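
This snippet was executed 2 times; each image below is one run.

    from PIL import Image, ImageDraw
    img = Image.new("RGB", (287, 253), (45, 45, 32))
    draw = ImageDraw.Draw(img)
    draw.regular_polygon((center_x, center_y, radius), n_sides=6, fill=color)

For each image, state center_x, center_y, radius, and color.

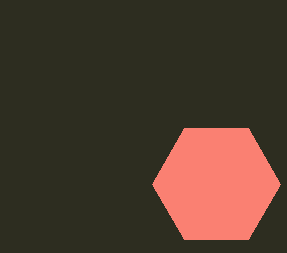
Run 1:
center_x = 216; center_y = 184; radius = 64; color = 'salmon'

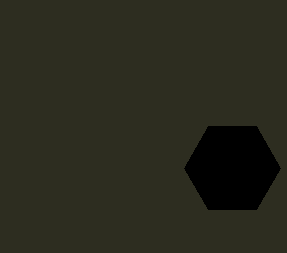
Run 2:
center_x = 232; center_y = 168; radius = 48; color = 'black'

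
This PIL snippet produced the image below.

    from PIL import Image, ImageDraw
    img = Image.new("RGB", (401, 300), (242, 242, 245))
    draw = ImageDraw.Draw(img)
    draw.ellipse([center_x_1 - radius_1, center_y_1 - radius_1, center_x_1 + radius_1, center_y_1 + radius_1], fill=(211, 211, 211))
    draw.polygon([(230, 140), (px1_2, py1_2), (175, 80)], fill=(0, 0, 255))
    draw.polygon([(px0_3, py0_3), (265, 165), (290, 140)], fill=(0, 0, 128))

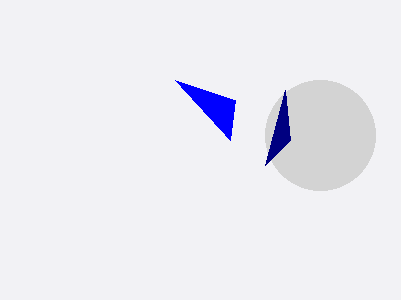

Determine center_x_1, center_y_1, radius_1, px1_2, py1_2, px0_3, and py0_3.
center_x_1 = 320, center_y_1 = 135, radius_1 = 55, px1_2 = 235, py1_2 = 100, px0_3 = 285, py0_3 = 90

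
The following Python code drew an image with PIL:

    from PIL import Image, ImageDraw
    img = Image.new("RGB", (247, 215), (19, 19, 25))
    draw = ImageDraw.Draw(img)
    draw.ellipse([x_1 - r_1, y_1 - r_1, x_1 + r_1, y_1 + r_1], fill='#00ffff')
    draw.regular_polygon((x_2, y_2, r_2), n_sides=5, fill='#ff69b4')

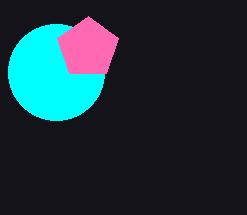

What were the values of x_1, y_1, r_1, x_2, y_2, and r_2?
x_1 = 56; y_1 = 72; r_1 = 48; x_2 = 88; y_2 = 48; r_2 = 32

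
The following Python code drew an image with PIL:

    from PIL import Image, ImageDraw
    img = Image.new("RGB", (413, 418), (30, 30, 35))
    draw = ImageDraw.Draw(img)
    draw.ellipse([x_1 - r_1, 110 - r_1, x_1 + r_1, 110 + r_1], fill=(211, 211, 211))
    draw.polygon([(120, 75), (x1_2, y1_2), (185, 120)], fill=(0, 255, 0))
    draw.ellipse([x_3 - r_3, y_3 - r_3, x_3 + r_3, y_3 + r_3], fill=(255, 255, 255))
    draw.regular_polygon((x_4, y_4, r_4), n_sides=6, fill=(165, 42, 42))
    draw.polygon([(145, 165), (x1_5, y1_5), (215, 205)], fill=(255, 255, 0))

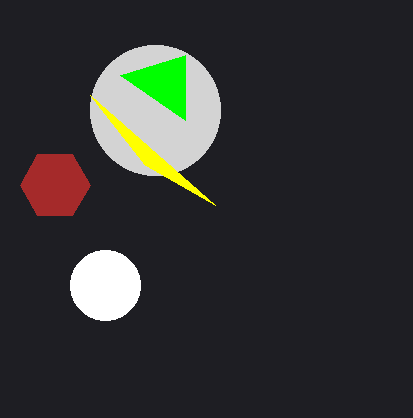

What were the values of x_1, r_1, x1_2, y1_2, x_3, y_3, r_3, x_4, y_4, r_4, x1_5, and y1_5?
x_1 = 155, r_1 = 65, x1_2 = 185, y1_2 = 55, x_3 = 105, y_3 = 285, r_3 = 35, x_4 = 55, y_4 = 185, r_4 = 35, x1_5 = 90, y1_5 = 95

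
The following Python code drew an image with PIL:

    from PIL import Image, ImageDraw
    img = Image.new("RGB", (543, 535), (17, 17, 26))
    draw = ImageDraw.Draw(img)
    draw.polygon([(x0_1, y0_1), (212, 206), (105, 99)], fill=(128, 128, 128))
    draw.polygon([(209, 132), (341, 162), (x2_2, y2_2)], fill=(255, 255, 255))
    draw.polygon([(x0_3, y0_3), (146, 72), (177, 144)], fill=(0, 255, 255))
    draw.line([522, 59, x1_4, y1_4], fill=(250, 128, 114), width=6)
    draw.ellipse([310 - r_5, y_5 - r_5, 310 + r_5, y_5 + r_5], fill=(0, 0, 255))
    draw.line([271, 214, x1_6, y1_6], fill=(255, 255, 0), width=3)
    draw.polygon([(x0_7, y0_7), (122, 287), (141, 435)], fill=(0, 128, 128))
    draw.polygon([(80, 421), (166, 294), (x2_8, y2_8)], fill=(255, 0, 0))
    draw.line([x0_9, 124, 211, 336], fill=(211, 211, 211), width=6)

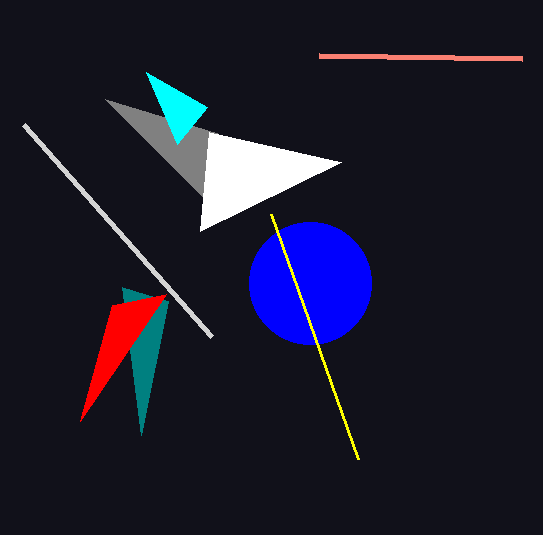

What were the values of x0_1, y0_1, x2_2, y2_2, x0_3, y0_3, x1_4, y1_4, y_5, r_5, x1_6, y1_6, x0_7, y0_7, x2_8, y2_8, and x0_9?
x0_1 = 217; y0_1 = 133; x2_2 = 200; y2_2 = 231; x0_3 = 207; y0_3 = 107; x1_4 = 319; y1_4 = 56; y_5 = 283; r_5 = 61; x1_6 = 358; y1_6 = 459; x0_7 = 168; y0_7 = 301; x2_8 = 112; y2_8 = 305; x0_9 = 23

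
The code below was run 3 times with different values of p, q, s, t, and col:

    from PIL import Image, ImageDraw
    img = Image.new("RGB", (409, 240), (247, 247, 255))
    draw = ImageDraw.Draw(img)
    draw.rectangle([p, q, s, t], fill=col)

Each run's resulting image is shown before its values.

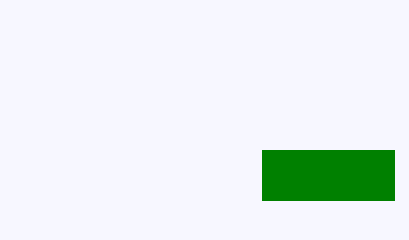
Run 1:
p = 262; q = 150; s = 394; t = 200; col = 'green'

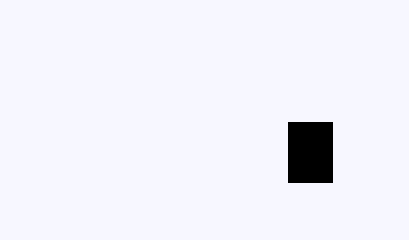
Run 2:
p = 288; q = 122; s = 332; t = 182; col = 'black'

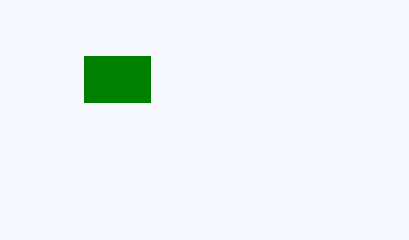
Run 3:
p = 84, q = 56, s = 150, t = 102, col = 'green'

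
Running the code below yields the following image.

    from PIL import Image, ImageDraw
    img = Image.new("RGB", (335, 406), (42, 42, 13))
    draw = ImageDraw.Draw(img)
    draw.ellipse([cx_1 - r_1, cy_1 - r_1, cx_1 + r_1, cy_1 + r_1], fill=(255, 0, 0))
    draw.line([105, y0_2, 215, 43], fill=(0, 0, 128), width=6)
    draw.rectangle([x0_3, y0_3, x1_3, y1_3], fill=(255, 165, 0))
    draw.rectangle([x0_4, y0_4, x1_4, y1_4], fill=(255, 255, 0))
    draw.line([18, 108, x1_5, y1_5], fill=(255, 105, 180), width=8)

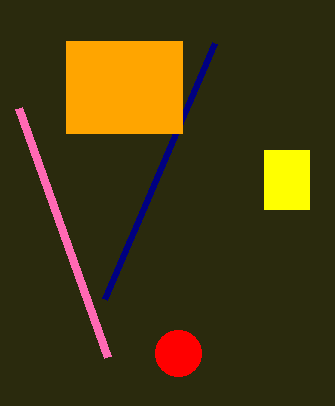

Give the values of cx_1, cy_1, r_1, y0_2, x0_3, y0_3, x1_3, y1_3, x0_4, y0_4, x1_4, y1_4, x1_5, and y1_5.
cx_1 = 178; cy_1 = 353; r_1 = 23; y0_2 = 299; x0_3 = 66; y0_3 = 41; x1_3 = 182; y1_3 = 133; x0_4 = 264; y0_4 = 150; x1_4 = 309; y1_4 = 209; x1_5 = 107; y1_5 = 357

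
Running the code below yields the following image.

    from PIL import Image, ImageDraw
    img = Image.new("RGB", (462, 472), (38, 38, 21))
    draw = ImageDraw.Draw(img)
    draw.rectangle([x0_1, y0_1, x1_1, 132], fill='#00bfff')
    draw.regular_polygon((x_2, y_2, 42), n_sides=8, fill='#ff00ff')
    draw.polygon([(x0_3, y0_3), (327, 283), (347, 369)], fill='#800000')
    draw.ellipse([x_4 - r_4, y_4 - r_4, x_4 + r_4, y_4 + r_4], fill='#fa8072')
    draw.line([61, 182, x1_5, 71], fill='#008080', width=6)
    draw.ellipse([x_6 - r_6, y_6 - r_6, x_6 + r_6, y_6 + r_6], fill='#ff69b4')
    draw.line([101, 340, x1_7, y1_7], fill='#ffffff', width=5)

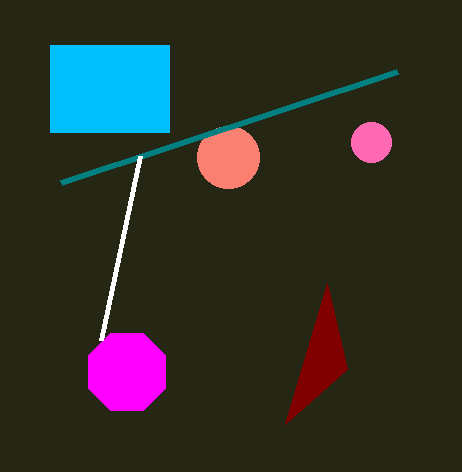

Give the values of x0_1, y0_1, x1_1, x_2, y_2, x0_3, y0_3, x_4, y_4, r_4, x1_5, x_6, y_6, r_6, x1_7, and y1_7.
x0_1 = 50, y0_1 = 45, x1_1 = 169, x_2 = 127, y_2 = 372, x0_3 = 285, y0_3 = 424, x_4 = 228, y_4 = 157, r_4 = 31, x1_5 = 397, x_6 = 371, y_6 = 142, r_6 = 20, x1_7 = 140, y1_7 = 156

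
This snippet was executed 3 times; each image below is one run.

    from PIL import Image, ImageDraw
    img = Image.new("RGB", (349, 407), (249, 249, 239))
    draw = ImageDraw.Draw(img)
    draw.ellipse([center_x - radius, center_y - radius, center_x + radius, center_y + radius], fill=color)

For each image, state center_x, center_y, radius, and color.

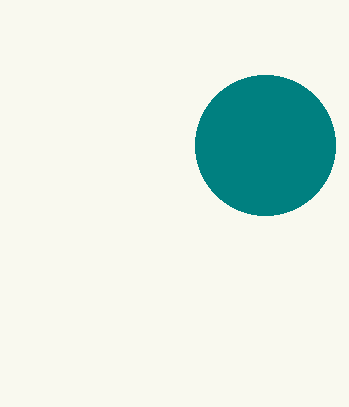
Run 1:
center_x = 265
center_y = 145
radius = 70
color = 'teal'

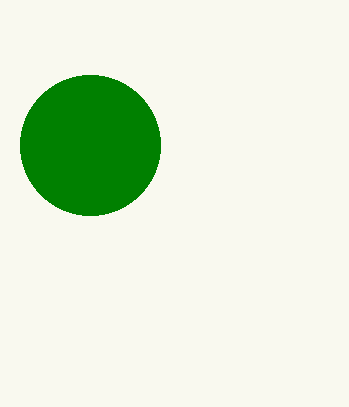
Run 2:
center_x = 90; center_y = 145; radius = 70; color = 'green'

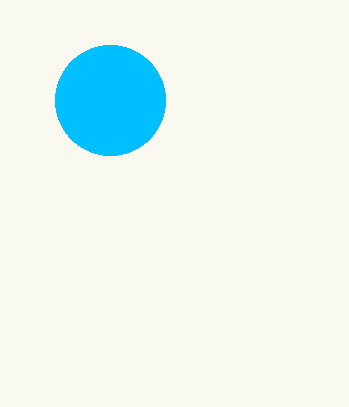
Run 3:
center_x = 110; center_y = 100; radius = 55; color = 'deepskyblue'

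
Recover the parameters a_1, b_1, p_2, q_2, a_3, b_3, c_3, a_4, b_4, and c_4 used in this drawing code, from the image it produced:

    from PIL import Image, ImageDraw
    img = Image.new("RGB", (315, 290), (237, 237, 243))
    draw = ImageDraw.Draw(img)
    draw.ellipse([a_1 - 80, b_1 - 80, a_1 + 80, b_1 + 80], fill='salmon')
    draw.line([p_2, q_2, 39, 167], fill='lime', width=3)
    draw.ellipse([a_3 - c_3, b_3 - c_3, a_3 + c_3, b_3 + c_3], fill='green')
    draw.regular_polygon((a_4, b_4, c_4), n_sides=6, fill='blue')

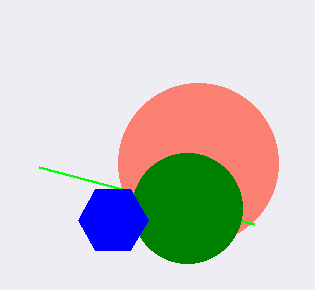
a_1 = 198, b_1 = 163, p_2 = 254, q_2 = 224, a_3 = 187, b_3 = 208, c_3 = 55, a_4 = 113, b_4 = 220, c_4 = 35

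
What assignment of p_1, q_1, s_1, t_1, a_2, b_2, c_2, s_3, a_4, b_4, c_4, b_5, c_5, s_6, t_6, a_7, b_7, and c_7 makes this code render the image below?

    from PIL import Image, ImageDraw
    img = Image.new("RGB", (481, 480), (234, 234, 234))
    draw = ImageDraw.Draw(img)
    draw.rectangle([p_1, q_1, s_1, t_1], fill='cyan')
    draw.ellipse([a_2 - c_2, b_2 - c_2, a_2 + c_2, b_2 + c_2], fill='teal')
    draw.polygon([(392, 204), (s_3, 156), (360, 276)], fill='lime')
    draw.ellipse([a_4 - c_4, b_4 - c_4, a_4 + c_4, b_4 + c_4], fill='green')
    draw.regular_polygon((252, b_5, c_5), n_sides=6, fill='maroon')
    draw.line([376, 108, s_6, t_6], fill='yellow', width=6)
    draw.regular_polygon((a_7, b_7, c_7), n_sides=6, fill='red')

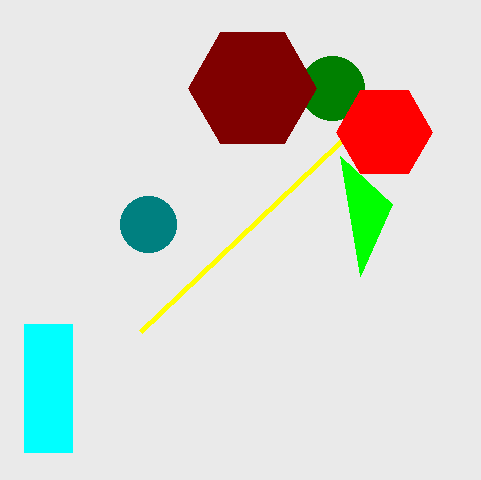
p_1 = 24
q_1 = 324
s_1 = 72
t_1 = 452
a_2 = 148
b_2 = 224
c_2 = 28
s_3 = 340
a_4 = 332
b_4 = 88
c_4 = 32
b_5 = 88
c_5 = 64
s_6 = 140
t_6 = 332
a_7 = 384
b_7 = 132
c_7 = 48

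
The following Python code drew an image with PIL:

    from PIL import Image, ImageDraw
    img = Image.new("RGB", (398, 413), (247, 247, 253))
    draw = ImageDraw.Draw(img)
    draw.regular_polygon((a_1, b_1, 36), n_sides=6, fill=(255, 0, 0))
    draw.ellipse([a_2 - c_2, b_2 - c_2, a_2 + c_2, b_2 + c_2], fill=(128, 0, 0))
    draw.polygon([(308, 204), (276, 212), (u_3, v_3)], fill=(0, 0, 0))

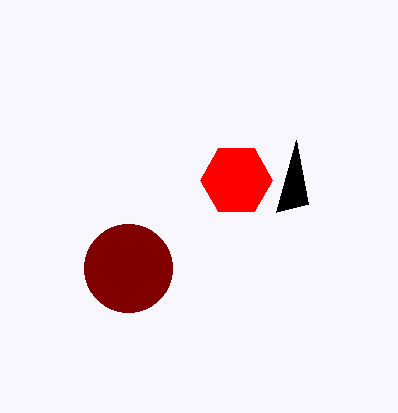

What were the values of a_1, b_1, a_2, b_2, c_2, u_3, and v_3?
a_1 = 236
b_1 = 180
a_2 = 128
b_2 = 268
c_2 = 44
u_3 = 296
v_3 = 140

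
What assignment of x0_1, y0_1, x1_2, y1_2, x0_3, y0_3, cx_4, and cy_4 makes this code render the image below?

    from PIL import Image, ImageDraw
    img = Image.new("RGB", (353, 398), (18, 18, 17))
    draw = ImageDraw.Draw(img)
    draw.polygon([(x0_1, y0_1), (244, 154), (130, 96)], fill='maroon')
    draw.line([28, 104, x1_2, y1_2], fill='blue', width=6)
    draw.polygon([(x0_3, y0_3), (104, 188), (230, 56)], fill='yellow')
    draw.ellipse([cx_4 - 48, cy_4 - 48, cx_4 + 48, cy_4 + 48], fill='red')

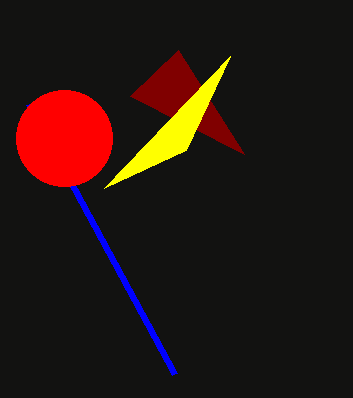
x0_1 = 178
y0_1 = 50
x1_2 = 174
y1_2 = 374
x0_3 = 186
y0_3 = 150
cx_4 = 64
cy_4 = 138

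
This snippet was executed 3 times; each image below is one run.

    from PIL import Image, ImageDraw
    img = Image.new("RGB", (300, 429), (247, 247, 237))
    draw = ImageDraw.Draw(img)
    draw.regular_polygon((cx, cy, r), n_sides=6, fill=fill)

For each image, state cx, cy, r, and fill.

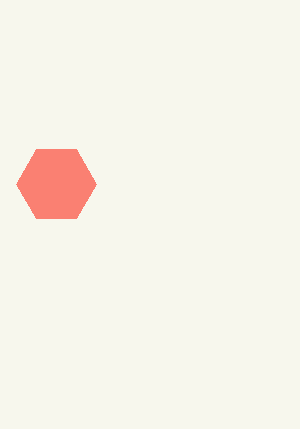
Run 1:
cx = 56
cy = 184
r = 40
fill = 'salmon'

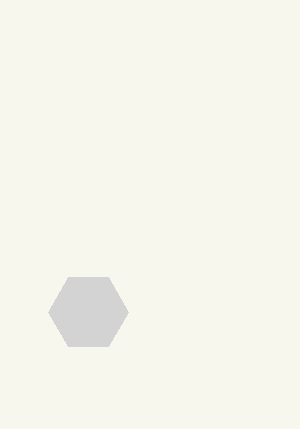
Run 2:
cx = 88; cy = 312; r = 40; fill = 'lightgray'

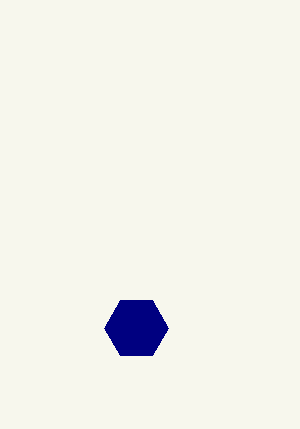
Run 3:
cx = 136, cy = 328, r = 32, fill = 'navy'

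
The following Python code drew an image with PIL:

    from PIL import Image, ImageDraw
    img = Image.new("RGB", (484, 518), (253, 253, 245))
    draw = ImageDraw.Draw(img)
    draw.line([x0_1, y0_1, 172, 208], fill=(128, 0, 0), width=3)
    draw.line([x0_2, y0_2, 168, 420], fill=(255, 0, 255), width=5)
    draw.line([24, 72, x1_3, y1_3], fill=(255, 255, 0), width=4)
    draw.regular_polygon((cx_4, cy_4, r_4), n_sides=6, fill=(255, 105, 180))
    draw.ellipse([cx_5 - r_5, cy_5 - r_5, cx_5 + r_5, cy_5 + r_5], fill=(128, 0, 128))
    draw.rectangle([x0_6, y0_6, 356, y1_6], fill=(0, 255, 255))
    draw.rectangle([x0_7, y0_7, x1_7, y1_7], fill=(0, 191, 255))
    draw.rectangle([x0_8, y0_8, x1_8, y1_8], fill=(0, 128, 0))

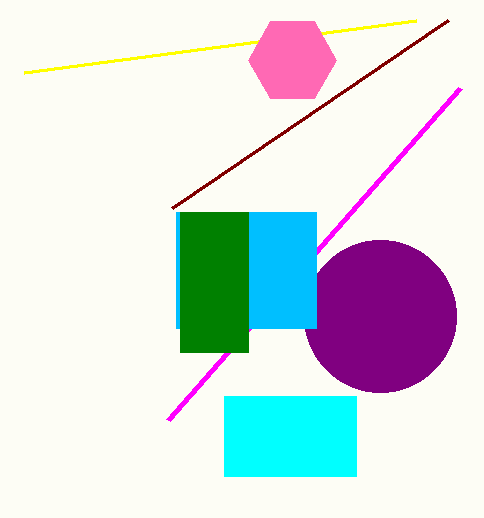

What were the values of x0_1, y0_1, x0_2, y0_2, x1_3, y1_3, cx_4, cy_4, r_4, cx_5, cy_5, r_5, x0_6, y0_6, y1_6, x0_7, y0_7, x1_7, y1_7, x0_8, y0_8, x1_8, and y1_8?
x0_1 = 448; y0_1 = 20; x0_2 = 460; y0_2 = 88; x1_3 = 416; y1_3 = 20; cx_4 = 292; cy_4 = 60; r_4 = 44; cx_5 = 380; cy_5 = 316; r_5 = 76; x0_6 = 224; y0_6 = 396; y1_6 = 476; x0_7 = 176; y0_7 = 212; x1_7 = 316; y1_7 = 328; x0_8 = 180; y0_8 = 212; x1_8 = 248; y1_8 = 352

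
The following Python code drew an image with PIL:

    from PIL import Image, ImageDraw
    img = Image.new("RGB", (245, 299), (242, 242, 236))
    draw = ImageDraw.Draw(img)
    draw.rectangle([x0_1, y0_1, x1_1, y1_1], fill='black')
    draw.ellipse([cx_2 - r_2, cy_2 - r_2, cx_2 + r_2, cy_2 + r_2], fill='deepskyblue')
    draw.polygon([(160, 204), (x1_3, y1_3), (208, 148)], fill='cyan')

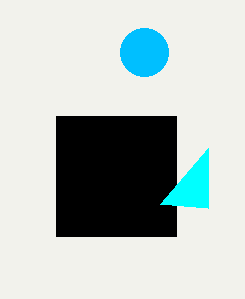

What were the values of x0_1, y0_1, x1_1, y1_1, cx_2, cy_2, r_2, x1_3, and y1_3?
x0_1 = 56, y0_1 = 116, x1_1 = 176, y1_1 = 236, cx_2 = 144, cy_2 = 52, r_2 = 24, x1_3 = 208, y1_3 = 208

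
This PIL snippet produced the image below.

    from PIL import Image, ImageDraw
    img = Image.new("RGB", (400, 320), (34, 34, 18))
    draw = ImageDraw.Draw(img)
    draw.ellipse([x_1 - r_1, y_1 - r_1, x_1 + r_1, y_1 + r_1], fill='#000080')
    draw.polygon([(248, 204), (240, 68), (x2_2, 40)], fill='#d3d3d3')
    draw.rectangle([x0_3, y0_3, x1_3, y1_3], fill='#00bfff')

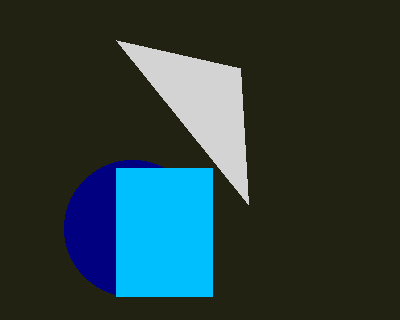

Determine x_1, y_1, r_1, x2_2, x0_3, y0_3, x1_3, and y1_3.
x_1 = 132, y_1 = 228, r_1 = 68, x2_2 = 116, x0_3 = 116, y0_3 = 168, x1_3 = 212, y1_3 = 296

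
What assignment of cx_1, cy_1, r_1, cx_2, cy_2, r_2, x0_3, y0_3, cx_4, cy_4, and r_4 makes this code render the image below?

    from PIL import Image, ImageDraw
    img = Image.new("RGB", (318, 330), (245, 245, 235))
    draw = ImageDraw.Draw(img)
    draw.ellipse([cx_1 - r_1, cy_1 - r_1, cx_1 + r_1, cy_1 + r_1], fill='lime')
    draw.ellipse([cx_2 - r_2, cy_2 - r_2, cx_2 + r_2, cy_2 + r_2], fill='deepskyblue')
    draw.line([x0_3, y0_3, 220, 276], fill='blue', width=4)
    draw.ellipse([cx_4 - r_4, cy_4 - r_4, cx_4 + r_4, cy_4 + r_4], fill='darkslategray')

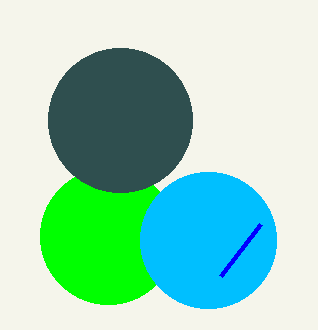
cx_1 = 108, cy_1 = 236, r_1 = 68, cx_2 = 208, cy_2 = 240, r_2 = 68, x0_3 = 260, y0_3 = 224, cx_4 = 120, cy_4 = 120, r_4 = 72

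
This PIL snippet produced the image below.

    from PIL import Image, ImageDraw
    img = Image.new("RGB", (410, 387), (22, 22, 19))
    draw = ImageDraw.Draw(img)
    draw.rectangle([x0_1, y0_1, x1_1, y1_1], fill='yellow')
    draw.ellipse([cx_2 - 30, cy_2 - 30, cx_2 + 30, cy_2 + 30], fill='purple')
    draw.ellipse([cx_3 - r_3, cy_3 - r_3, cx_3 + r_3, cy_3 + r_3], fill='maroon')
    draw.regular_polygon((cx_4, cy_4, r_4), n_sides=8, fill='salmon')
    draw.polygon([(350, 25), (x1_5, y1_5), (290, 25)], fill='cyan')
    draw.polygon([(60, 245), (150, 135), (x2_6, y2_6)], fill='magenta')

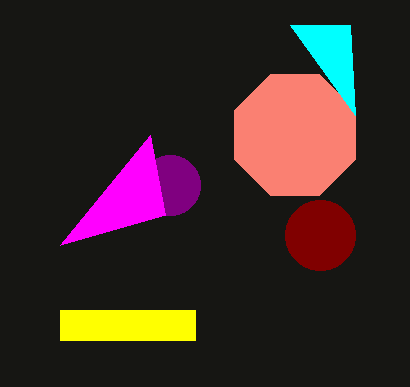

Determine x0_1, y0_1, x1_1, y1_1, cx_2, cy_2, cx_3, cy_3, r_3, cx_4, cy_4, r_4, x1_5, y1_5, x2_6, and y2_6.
x0_1 = 60; y0_1 = 310; x1_1 = 195; y1_1 = 340; cx_2 = 170; cy_2 = 185; cx_3 = 320; cy_3 = 235; r_3 = 35; cx_4 = 295; cy_4 = 135; r_4 = 65; x1_5 = 355; y1_5 = 115; x2_6 = 165; y2_6 = 215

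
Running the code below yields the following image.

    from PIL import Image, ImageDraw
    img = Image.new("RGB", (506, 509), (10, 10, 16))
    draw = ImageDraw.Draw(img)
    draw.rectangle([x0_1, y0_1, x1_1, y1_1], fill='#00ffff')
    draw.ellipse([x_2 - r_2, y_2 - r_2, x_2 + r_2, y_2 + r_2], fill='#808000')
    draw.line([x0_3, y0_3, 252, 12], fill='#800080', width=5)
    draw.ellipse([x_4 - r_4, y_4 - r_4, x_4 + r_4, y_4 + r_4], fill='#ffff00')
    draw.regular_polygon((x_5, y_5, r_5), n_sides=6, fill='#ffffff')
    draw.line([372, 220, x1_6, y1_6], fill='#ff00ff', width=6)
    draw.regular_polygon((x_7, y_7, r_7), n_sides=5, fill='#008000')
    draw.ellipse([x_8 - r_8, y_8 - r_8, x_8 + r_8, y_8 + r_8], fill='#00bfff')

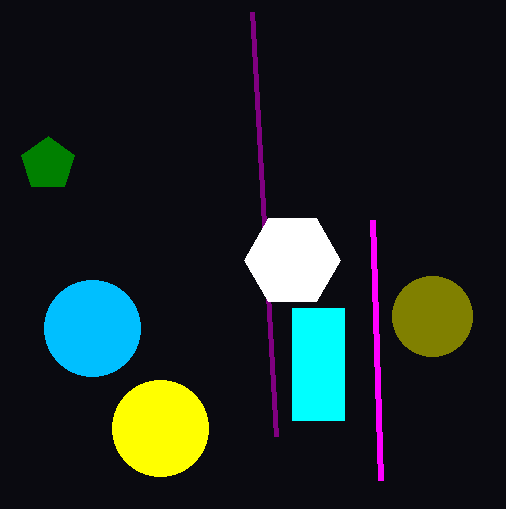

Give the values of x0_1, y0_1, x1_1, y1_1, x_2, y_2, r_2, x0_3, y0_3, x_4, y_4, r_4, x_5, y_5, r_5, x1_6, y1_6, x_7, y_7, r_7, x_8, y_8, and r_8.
x0_1 = 292, y0_1 = 308, x1_1 = 344, y1_1 = 420, x_2 = 432, y_2 = 316, r_2 = 40, x0_3 = 276, y0_3 = 436, x_4 = 160, y_4 = 428, r_4 = 48, x_5 = 292, y_5 = 260, r_5 = 48, x1_6 = 380, y1_6 = 480, x_7 = 48, y_7 = 164, r_7 = 28, x_8 = 92, y_8 = 328, r_8 = 48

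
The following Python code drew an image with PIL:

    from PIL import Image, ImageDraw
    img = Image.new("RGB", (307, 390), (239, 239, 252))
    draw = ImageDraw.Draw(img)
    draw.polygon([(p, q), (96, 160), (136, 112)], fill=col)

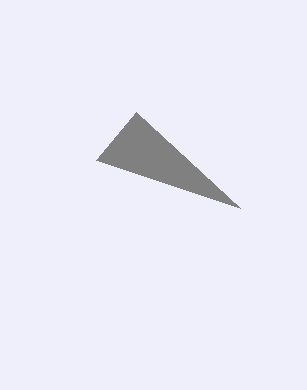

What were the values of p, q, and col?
p = 240; q = 208; col = 'gray'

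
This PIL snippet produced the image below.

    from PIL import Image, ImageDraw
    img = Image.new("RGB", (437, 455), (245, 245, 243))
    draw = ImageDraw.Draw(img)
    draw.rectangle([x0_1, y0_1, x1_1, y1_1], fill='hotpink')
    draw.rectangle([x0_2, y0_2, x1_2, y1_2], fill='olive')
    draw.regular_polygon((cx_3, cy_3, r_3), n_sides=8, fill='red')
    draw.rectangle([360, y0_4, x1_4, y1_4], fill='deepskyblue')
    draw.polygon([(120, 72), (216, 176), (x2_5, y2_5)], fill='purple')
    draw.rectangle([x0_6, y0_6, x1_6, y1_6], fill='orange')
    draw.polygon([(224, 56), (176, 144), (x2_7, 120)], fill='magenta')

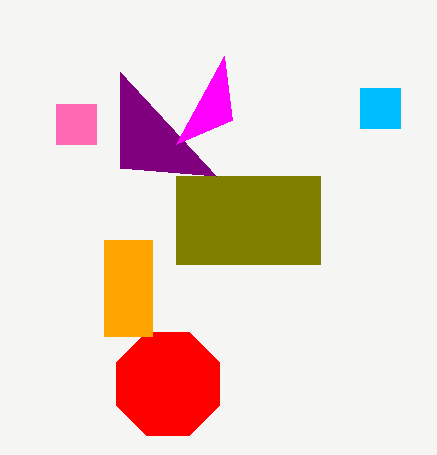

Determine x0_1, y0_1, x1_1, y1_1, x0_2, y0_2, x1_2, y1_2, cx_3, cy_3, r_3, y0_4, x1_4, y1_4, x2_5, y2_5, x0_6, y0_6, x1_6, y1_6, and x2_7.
x0_1 = 56, y0_1 = 104, x1_1 = 96, y1_1 = 144, x0_2 = 176, y0_2 = 176, x1_2 = 320, y1_2 = 264, cx_3 = 168, cy_3 = 384, r_3 = 56, y0_4 = 88, x1_4 = 400, y1_4 = 128, x2_5 = 120, y2_5 = 168, x0_6 = 104, y0_6 = 240, x1_6 = 152, y1_6 = 336, x2_7 = 232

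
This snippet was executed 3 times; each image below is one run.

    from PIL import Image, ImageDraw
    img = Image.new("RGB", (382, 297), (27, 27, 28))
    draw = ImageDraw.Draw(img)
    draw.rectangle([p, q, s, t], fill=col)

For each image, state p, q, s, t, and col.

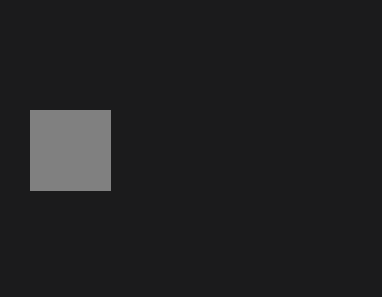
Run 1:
p = 30, q = 110, s = 110, t = 190, col = 'gray'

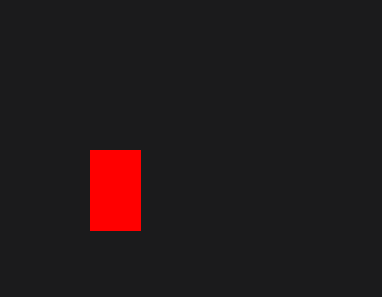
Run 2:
p = 90
q = 150
s = 140
t = 230
col = 'red'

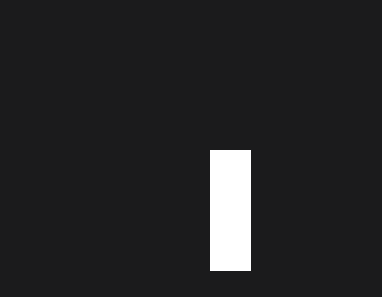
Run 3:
p = 210, q = 150, s = 250, t = 270, col = 'white'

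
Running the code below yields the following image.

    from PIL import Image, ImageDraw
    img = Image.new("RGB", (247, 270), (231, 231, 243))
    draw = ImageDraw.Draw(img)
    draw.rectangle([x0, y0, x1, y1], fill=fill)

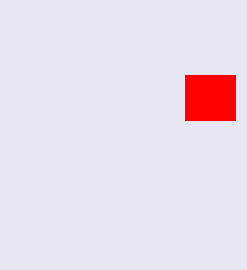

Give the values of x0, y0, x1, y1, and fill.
x0 = 185
y0 = 75
x1 = 235
y1 = 120
fill = 'red'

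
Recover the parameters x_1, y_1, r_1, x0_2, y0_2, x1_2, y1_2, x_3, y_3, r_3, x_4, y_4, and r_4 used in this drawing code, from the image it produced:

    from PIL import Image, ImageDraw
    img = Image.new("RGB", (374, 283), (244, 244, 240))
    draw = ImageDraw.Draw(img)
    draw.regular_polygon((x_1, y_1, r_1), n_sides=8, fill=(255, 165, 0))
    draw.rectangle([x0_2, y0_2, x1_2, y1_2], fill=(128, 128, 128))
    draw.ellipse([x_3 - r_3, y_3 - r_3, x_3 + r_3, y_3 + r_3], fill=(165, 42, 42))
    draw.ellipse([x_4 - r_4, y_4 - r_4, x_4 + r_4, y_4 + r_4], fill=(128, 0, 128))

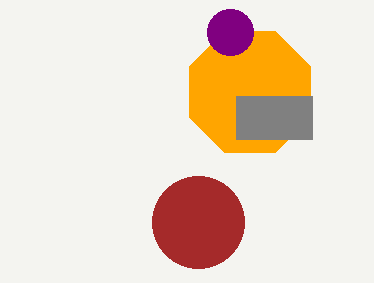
x_1 = 250
y_1 = 92
r_1 = 66
x0_2 = 236
y0_2 = 96
x1_2 = 312
y1_2 = 139
x_3 = 198
y_3 = 222
r_3 = 46
x_4 = 230
y_4 = 32
r_4 = 23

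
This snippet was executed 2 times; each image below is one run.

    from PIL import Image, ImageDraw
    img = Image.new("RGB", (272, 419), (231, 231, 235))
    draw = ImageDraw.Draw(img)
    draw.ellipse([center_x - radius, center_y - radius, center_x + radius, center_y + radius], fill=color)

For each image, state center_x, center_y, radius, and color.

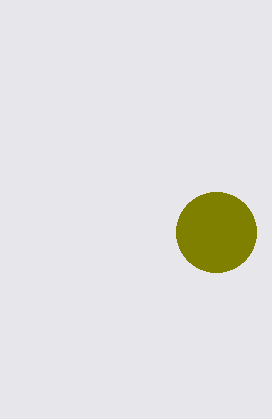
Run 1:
center_x = 216
center_y = 232
radius = 40
color = 'olive'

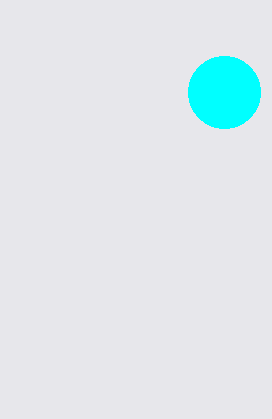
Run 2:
center_x = 224
center_y = 92
radius = 36
color = 'cyan'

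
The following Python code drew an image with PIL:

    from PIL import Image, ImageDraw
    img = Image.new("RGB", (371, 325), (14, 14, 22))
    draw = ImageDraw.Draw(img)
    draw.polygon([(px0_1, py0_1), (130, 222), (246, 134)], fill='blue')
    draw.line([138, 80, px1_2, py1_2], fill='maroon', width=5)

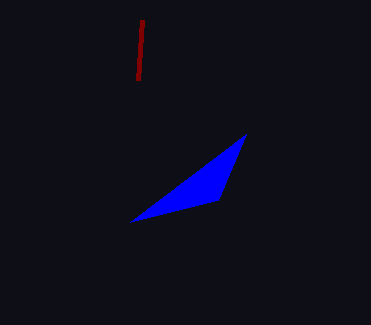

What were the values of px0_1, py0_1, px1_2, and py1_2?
px0_1 = 218; py0_1 = 200; px1_2 = 142; py1_2 = 20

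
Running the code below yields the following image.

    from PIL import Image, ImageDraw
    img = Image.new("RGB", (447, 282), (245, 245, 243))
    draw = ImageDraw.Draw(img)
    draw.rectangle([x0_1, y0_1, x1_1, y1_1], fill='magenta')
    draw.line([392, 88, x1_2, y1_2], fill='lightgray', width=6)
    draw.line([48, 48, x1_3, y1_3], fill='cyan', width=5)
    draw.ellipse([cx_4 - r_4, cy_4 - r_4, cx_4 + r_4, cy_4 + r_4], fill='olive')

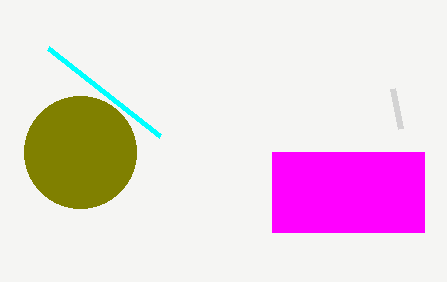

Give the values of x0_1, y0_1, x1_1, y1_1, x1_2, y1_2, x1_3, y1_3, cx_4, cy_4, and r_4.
x0_1 = 272
y0_1 = 152
x1_1 = 424
y1_1 = 232
x1_2 = 400
y1_2 = 128
x1_3 = 160
y1_3 = 136
cx_4 = 80
cy_4 = 152
r_4 = 56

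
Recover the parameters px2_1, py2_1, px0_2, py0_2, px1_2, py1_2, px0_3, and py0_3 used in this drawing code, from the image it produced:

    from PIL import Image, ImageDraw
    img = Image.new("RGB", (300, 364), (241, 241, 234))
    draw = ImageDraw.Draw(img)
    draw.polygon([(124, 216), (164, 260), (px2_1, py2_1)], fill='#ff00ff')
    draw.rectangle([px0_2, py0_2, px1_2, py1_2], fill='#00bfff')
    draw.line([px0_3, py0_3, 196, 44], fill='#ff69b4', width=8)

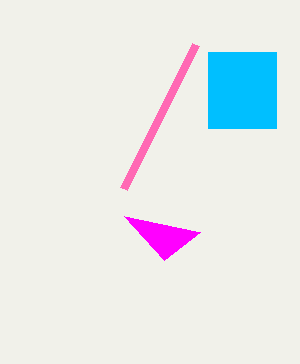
px2_1 = 200; py2_1 = 232; px0_2 = 208; py0_2 = 52; px1_2 = 276; py1_2 = 128; px0_3 = 124; py0_3 = 188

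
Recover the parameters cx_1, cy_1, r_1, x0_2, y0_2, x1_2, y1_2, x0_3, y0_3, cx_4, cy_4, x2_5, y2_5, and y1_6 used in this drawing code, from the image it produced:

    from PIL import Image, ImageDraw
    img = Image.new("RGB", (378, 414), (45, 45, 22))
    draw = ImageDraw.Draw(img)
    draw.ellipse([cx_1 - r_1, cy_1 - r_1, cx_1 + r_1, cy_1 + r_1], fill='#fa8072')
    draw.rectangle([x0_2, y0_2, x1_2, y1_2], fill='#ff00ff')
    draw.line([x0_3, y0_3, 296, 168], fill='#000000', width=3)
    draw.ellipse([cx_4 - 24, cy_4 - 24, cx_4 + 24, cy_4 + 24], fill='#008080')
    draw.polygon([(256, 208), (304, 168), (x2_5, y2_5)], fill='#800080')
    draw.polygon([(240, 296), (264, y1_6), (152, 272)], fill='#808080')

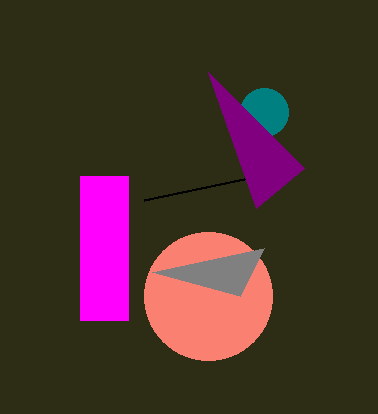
cx_1 = 208, cy_1 = 296, r_1 = 64, x0_2 = 80, y0_2 = 176, x1_2 = 128, y1_2 = 320, x0_3 = 144, y0_3 = 200, cx_4 = 264, cy_4 = 112, x2_5 = 208, y2_5 = 72, y1_6 = 248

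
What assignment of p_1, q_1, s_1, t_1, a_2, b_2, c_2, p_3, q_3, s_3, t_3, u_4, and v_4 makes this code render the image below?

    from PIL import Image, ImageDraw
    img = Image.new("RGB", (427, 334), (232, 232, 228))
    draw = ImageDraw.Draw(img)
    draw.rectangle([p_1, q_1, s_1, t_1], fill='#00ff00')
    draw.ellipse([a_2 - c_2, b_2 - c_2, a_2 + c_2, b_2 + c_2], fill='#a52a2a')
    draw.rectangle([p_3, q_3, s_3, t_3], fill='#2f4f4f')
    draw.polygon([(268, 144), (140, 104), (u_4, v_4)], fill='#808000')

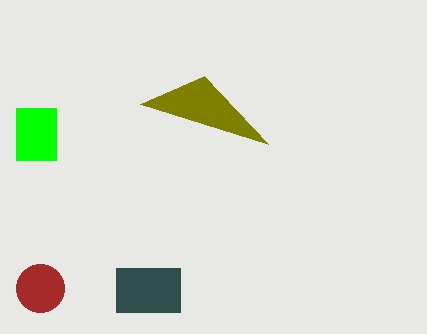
p_1 = 16; q_1 = 108; s_1 = 56; t_1 = 160; a_2 = 40; b_2 = 288; c_2 = 24; p_3 = 116; q_3 = 268; s_3 = 180; t_3 = 312; u_4 = 204; v_4 = 76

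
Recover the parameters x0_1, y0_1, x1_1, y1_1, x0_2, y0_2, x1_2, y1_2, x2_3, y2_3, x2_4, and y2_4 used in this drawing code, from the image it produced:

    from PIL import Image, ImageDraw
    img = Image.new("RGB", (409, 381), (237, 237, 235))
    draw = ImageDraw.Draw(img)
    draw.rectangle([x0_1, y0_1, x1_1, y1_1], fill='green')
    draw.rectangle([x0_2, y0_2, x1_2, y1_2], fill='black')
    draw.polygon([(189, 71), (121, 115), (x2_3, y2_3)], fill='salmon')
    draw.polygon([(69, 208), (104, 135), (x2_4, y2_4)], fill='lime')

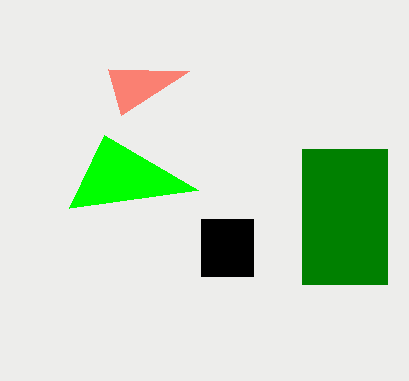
x0_1 = 302, y0_1 = 149, x1_1 = 387, y1_1 = 284, x0_2 = 201, y0_2 = 219, x1_2 = 253, y1_2 = 276, x2_3 = 108, y2_3 = 69, x2_4 = 198, y2_4 = 190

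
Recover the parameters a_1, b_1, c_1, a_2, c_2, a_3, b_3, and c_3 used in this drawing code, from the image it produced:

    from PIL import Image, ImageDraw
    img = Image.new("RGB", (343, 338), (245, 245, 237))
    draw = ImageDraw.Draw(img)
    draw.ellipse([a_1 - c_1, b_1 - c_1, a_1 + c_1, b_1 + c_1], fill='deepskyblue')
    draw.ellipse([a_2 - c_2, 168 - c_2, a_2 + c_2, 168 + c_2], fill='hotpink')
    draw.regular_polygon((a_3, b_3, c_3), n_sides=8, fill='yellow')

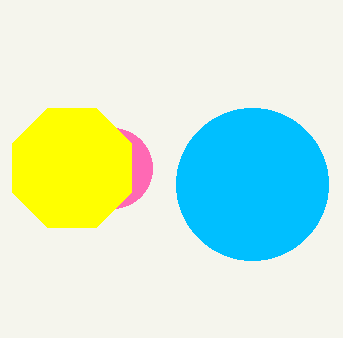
a_1 = 252, b_1 = 184, c_1 = 76, a_2 = 112, c_2 = 40, a_3 = 72, b_3 = 168, c_3 = 64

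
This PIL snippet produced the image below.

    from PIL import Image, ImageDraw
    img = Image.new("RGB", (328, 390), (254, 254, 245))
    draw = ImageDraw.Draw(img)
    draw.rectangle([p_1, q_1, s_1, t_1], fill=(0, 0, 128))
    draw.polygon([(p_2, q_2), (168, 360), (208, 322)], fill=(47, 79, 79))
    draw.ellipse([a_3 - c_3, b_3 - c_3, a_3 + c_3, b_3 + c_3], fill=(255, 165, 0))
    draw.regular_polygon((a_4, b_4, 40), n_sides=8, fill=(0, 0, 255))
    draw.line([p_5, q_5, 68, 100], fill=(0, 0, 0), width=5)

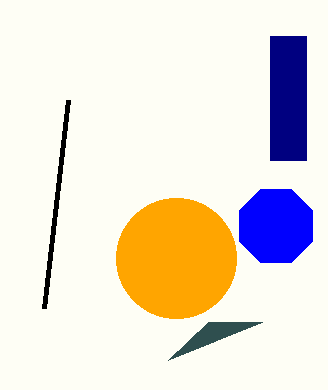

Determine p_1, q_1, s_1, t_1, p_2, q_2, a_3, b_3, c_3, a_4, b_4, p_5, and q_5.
p_1 = 270; q_1 = 36; s_1 = 306; t_1 = 160; p_2 = 262; q_2 = 322; a_3 = 176; b_3 = 258; c_3 = 60; a_4 = 276; b_4 = 226; p_5 = 44; q_5 = 308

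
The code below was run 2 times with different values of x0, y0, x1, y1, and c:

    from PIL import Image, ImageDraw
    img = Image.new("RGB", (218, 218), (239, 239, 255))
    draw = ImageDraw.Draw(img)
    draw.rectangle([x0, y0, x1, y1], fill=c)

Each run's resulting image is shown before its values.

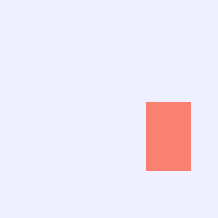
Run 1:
x0 = 146
y0 = 102
x1 = 190
y1 = 170
c = 'salmon'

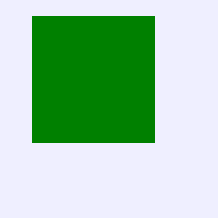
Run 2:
x0 = 32
y0 = 16
x1 = 154
y1 = 142
c = 'green'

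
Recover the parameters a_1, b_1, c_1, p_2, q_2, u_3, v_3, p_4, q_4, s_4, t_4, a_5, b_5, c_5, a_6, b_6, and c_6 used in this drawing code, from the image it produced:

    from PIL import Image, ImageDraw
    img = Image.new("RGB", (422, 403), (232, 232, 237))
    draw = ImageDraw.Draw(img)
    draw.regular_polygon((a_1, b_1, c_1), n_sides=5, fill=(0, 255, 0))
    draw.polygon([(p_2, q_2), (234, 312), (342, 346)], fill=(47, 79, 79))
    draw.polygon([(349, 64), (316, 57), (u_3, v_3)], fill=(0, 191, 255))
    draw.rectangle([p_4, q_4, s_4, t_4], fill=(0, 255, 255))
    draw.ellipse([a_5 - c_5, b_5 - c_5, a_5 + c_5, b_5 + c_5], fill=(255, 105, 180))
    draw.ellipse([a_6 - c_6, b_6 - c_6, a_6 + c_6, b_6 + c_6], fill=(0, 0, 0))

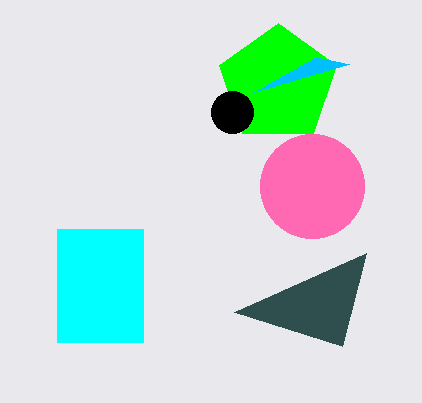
a_1 = 278; b_1 = 84; c_1 = 61; p_2 = 366; q_2 = 253; u_3 = 254; v_3 = 92; p_4 = 57; q_4 = 229; s_4 = 143; t_4 = 342; a_5 = 312; b_5 = 186; c_5 = 52; a_6 = 232; b_6 = 112; c_6 = 21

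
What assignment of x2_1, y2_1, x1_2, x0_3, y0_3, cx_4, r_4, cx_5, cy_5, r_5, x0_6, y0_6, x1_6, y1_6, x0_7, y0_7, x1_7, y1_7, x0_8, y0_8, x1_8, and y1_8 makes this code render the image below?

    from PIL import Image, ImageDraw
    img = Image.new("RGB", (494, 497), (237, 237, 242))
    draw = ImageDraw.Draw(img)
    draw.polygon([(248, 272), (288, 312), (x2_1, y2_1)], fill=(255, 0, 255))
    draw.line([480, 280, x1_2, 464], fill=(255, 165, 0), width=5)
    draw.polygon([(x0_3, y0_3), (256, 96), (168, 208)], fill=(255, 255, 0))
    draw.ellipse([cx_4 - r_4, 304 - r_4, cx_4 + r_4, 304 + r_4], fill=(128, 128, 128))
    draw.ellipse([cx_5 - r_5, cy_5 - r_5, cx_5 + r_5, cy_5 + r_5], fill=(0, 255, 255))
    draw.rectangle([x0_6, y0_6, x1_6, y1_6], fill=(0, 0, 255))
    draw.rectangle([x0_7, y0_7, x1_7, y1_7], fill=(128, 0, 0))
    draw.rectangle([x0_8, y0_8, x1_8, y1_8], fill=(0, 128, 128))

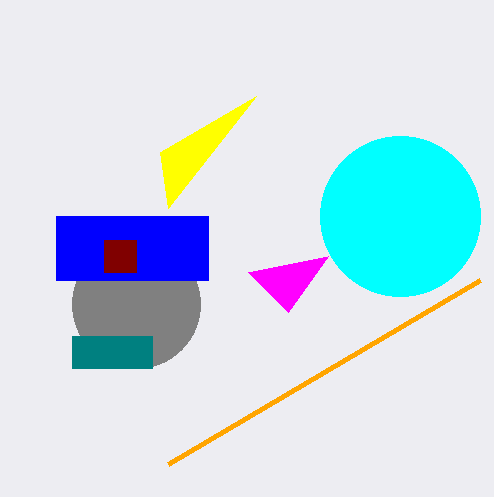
x2_1 = 328, y2_1 = 256, x1_2 = 168, x0_3 = 160, y0_3 = 152, cx_4 = 136, r_4 = 64, cx_5 = 400, cy_5 = 216, r_5 = 80, x0_6 = 56, y0_6 = 216, x1_6 = 208, y1_6 = 280, x0_7 = 104, y0_7 = 240, x1_7 = 136, y1_7 = 272, x0_8 = 72, y0_8 = 336, x1_8 = 152, y1_8 = 368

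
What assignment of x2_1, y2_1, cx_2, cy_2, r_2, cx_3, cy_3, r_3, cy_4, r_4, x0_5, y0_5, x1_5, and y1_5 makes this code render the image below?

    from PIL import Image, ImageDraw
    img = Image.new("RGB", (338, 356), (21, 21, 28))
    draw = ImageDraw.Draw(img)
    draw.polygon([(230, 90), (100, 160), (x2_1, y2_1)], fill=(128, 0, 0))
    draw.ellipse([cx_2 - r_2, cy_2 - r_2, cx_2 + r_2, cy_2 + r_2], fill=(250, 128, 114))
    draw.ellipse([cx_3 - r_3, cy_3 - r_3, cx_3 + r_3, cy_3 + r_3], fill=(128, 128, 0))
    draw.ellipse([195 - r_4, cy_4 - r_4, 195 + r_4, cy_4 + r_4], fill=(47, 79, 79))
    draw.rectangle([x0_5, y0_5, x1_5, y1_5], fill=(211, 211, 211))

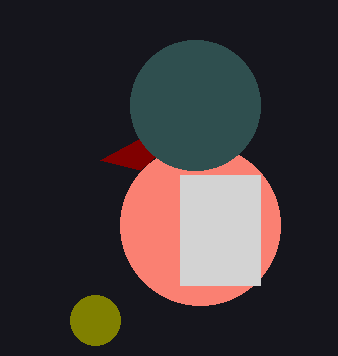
x2_1 = 140; y2_1 = 170; cx_2 = 200; cy_2 = 225; r_2 = 80; cx_3 = 95; cy_3 = 320; r_3 = 25; cy_4 = 105; r_4 = 65; x0_5 = 180; y0_5 = 175; x1_5 = 260; y1_5 = 285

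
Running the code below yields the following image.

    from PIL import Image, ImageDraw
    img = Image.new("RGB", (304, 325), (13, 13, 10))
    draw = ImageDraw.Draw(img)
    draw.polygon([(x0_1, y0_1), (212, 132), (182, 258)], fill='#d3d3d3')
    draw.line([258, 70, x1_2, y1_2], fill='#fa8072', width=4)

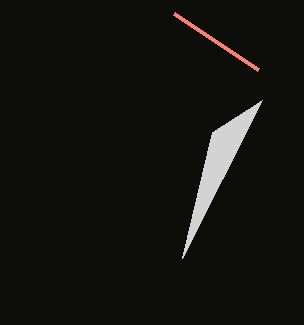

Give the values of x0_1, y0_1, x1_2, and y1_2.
x0_1 = 262
y0_1 = 100
x1_2 = 174
y1_2 = 14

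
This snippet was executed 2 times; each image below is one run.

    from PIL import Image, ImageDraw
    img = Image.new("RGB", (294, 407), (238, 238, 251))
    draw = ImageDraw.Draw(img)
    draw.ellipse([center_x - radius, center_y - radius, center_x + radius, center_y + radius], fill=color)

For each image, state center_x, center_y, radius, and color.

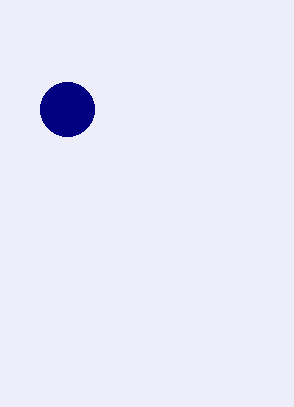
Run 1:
center_x = 67, center_y = 109, radius = 27, color = 'navy'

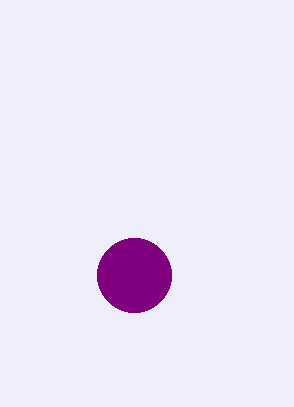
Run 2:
center_x = 134
center_y = 275
radius = 37
color = 'purple'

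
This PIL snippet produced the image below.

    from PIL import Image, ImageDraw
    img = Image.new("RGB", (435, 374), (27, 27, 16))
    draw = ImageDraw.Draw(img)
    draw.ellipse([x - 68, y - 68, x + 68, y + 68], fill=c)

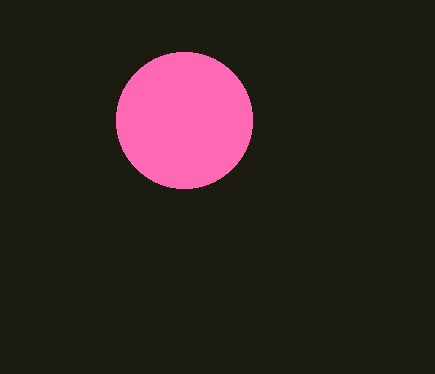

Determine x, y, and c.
x = 184; y = 120; c = 'hotpink'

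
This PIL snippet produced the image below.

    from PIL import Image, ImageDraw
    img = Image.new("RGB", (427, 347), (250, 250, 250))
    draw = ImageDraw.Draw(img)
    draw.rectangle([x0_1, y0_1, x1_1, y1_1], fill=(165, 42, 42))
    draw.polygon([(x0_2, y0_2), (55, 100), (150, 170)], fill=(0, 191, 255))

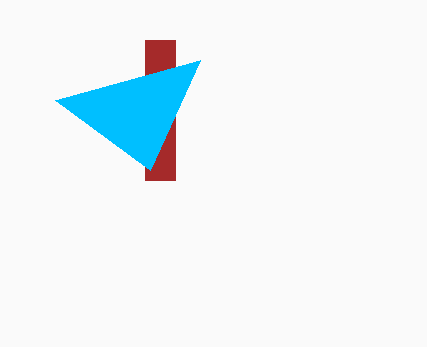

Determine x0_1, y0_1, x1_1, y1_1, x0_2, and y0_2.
x0_1 = 145
y0_1 = 40
x1_1 = 175
y1_1 = 180
x0_2 = 200
y0_2 = 60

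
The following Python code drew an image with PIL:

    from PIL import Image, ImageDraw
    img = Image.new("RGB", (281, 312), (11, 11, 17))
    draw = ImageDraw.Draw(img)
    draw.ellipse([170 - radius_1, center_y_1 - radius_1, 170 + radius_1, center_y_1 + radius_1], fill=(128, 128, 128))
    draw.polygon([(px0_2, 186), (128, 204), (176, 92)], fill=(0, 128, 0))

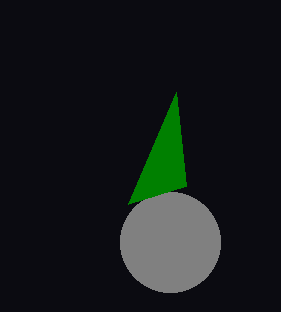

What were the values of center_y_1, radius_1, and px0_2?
center_y_1 = 242; radius_1 = 50; px0_2 = 186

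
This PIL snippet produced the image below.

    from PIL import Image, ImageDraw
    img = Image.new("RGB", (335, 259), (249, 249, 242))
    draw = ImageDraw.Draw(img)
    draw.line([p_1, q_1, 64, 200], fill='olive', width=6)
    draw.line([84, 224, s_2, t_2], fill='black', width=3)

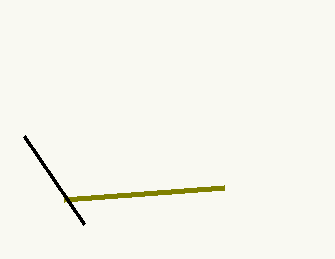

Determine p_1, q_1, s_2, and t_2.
p_1 = 224, q_1 = 188, s_2 = 24, t_2 = 136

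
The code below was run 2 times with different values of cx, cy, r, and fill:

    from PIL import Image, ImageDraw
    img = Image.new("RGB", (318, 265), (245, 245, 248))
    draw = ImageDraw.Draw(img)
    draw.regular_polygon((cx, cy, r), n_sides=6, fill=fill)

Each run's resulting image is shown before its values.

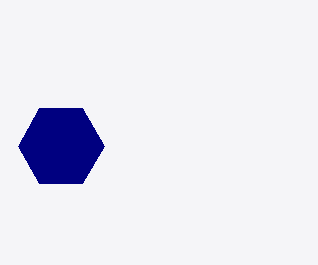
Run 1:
cx = 61; cy = 146; r = 43; fill = 'navy'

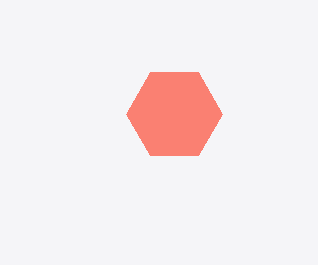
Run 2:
cx = 174; cy = 114; r = 48; fill = 'salmon'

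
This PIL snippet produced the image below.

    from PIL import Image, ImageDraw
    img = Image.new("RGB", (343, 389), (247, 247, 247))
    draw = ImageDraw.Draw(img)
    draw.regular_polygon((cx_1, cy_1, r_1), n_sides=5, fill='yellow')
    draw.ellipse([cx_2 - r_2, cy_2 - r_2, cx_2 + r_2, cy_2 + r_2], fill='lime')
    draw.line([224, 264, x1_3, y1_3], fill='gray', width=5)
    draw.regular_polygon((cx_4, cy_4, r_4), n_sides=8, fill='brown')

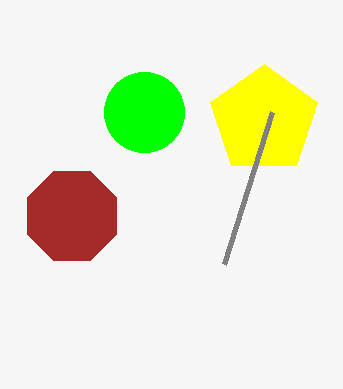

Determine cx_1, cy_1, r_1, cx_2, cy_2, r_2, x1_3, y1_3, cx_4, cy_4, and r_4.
cx_1 = 264; cy_1 = 120; r_1 = 56; cx_2 = 144; cy_2 = 112; r_2 = 40; x1_3 = 272; y1_3 = 112; cx_4 = 72; cy_4 = 216; r_4 = 48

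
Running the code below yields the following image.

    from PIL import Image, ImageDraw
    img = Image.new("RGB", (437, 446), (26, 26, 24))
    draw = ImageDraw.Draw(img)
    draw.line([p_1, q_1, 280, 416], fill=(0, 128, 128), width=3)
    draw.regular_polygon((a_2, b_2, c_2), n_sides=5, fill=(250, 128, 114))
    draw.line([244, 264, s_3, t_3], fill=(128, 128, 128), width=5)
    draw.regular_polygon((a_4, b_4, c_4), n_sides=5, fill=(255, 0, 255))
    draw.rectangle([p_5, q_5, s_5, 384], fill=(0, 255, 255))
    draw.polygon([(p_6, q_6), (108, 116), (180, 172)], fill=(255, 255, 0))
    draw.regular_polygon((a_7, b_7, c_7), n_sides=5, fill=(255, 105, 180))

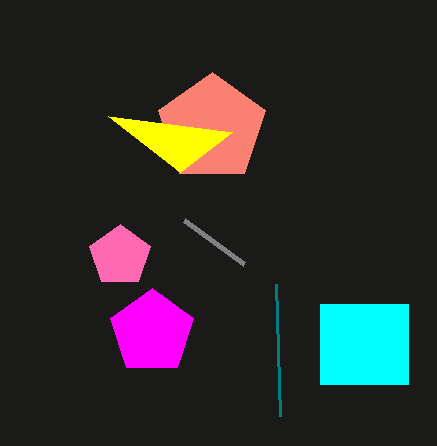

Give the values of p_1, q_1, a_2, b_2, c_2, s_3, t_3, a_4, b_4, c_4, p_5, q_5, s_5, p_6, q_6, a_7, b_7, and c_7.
p_1 = 276, q_1 = 284, a_2 = 212, b_2 = 128, c_2 = 56, s_3 = 184, t_3 = 220, a_4 = 152, b_4 = 332, c_4 = 44, p_5 = 320, q_5 = 304, s_5 = 408, p_6 = 232, q_6 = 132, a_7 = 120, b_7 = 256, c_7 = 32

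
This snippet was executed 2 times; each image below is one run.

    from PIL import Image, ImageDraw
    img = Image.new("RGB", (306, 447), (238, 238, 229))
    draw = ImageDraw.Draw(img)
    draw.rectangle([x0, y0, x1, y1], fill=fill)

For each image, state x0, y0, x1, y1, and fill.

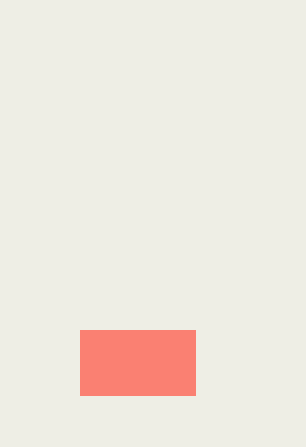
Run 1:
x0 = 80, y0 = 330, x1 = 195, y1 = 395, fill = 'salmon'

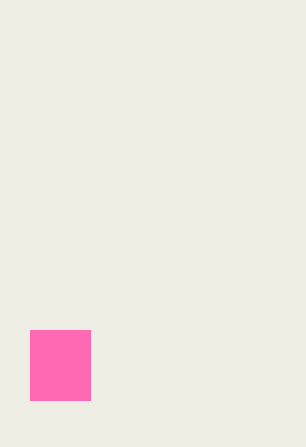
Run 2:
x0 = 30; y0 = 330; x1 = 90; y1 = 400; fill = 'hotpink'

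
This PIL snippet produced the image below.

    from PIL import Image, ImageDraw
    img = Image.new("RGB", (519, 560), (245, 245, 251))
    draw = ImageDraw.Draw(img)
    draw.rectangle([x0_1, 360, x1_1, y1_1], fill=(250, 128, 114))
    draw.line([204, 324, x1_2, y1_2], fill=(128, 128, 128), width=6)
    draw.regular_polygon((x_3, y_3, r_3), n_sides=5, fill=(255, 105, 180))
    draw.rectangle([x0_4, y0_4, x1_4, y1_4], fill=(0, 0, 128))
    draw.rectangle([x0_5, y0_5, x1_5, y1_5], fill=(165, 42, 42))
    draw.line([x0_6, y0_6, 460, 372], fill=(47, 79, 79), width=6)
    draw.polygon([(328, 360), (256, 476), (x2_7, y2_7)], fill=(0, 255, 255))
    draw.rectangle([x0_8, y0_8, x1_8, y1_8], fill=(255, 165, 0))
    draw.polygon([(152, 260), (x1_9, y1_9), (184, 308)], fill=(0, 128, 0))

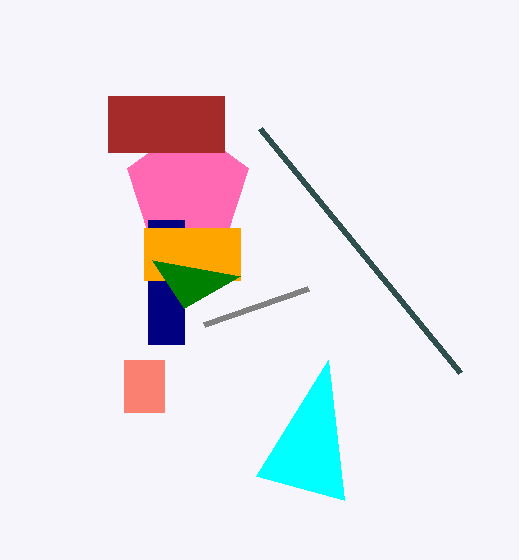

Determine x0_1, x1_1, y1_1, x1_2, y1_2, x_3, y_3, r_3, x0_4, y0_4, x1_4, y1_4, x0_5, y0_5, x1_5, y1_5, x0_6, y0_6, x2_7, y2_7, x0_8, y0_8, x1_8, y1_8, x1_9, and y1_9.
x0_1 = 124, x1_1 = 164, y1_1 = 412, x1_2 = 308, y1_2 = 288, x_3 = 188, y_3 = 188, r_3 = 64, x0_4 = 148, y0_4 = 220, x1_4 = 184, y1_4 = 344, x0_5 = 108, y0_5 = 96, x1_5 = 224, y1_5 = 152, x0_6 = 260, y0_6 = 128, x2_7 = 344, y2_7 = 500, x0_8 = 144, y0_8 = 228, x1_8 = 240, y1_8 = 280, x1_9 = 240, y1_9 = 276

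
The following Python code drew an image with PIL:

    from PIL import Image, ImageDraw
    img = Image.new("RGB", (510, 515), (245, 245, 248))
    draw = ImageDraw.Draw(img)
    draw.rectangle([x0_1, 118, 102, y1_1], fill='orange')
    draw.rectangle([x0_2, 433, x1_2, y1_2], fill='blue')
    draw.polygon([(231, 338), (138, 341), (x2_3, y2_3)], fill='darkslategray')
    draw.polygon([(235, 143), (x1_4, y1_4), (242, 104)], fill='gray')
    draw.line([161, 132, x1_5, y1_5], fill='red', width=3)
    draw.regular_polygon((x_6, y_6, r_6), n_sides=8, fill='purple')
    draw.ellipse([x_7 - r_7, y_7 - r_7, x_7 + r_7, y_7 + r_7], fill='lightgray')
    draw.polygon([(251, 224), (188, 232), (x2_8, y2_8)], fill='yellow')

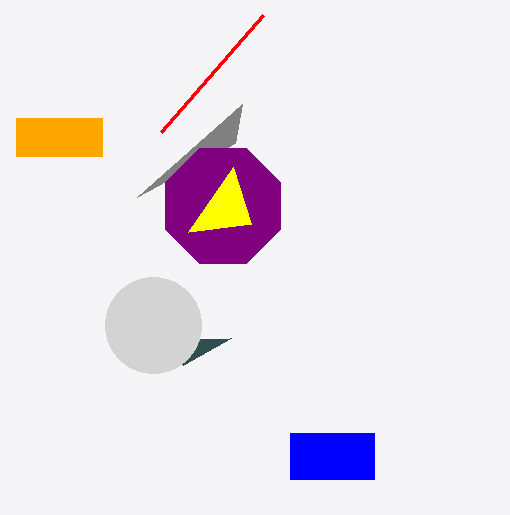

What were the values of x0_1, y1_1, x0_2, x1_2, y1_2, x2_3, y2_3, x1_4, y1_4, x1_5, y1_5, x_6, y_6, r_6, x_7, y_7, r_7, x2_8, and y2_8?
x0_1 = 16
y1_1 = 156
x0_2 = 290
x1_2 = 374
y1_2 = 479
x2_3 = 183
y2_3 = 365
x1_4 = 137
y1_4 = 197
x1_5 = 263
y1_5 = 15
x_6 = 223
y_6 = 206
r_6 = 62
x_7 = 153
y_7 = 325
r_7 = 48
x2_8 = 233
y2_8 = 167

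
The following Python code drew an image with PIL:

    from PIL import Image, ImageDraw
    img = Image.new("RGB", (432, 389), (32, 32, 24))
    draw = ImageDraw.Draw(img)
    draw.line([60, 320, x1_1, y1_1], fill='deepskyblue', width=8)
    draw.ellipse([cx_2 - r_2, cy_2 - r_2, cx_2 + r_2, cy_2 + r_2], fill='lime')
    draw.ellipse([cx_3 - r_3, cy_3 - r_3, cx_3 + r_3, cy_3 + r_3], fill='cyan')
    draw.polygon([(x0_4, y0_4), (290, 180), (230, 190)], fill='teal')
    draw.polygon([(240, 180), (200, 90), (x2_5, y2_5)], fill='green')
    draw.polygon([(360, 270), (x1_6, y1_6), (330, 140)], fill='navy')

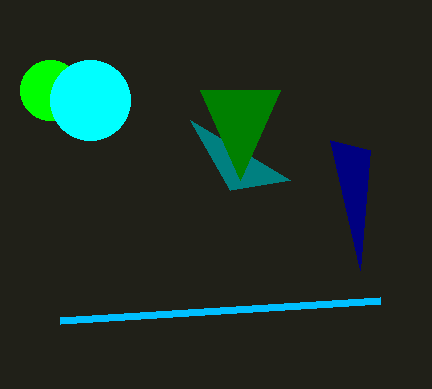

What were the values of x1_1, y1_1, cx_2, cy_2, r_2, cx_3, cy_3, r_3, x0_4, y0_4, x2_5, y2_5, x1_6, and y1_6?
x1_1 = 380
y1_1 = 300
cx_2 = 50
cy_2 = 90
r_2 = 30
cx_3 = 90
cy_3 = 100
r_3 = 40
x0_4 = 190
y0_4 = 120
x2_5 = 280
y2_5 = 90
x1_6 = 370
y1_6 = 150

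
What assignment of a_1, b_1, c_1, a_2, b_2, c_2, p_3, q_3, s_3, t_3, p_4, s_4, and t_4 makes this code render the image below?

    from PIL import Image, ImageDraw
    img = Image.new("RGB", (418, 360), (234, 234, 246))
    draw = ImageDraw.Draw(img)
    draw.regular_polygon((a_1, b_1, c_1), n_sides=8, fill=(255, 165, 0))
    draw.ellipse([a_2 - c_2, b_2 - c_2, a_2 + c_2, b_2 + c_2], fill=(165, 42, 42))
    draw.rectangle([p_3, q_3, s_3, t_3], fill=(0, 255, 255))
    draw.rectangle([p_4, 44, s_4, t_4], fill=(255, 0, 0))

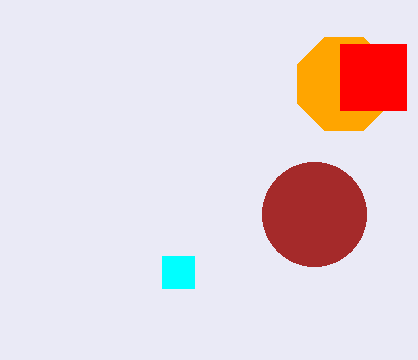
a_1 = 344
b_1 = 84
c_1 = 50
a_2 = 314
b_2 = 214
c_2 = 52
p_3 = 162
q_3 = 256
s_3 = 194
t_3 = 288
p_4 = 340
s_4 = 406
t_4 = 110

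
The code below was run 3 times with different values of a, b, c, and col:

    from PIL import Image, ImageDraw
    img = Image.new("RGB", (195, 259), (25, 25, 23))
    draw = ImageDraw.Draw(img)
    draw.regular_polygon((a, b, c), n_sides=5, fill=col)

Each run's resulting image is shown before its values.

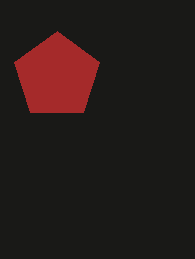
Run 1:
a = 57; b = 76; c = 45; col = 'brown'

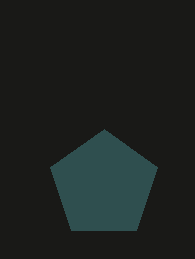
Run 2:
a = 104, b = 185, c = 56, col = 'darkslategray'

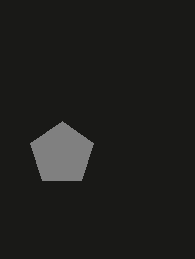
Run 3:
a = 62, b = 154, c = 33, col = 'gray'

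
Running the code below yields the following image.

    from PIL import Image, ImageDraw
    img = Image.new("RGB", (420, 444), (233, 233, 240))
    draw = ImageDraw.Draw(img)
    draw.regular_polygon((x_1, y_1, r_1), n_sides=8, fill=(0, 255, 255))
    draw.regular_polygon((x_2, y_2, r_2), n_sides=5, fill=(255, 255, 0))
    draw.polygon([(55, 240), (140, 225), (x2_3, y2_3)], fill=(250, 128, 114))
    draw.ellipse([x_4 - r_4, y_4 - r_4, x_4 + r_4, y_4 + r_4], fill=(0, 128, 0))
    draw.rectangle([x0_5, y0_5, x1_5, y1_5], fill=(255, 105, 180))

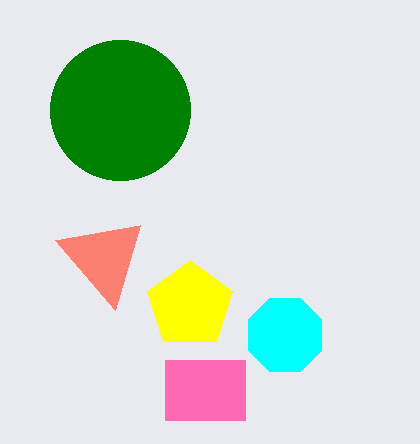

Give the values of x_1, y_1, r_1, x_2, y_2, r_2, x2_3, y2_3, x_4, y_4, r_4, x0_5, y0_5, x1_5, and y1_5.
x_1 = 285
y_1 = 335
r_1 = 40
x_2 = 190
y_2 = 305
r_2 = 45
x2_3 = 115
y2_3 = 310
x_4 = 120
y_4 = 110
r_4 = 70
x0_5 = 165
y0_5 = 360
x1_5 = 245
y1_5 = 420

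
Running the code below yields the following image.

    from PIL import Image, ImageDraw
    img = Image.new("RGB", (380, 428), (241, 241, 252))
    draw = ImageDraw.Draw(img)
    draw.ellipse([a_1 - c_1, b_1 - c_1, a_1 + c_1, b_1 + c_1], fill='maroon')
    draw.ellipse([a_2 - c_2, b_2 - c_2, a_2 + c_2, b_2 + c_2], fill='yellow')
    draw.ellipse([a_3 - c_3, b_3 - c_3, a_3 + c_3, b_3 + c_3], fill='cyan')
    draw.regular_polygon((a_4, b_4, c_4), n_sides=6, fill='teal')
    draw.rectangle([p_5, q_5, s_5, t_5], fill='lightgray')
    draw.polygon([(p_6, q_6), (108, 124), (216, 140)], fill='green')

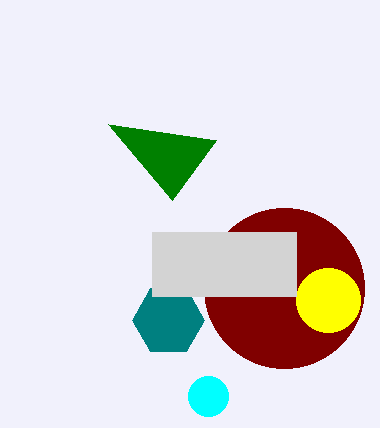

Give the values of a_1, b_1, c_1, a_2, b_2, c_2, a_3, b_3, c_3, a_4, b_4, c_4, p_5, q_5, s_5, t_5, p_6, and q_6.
a_1 = 284
b_1 = 288
c_1 = 80
a_2 = 328
b_2 = 300
c_2 = 32
a_3 = 208
b_3 = 396
c_3 = 20
a_4 = 168
b_4 = 320
c_4 = 36
p_5 = 152
q_5 = 232
s_5 = 296
t_5 = 296
p_6 = 172
q_6 = 200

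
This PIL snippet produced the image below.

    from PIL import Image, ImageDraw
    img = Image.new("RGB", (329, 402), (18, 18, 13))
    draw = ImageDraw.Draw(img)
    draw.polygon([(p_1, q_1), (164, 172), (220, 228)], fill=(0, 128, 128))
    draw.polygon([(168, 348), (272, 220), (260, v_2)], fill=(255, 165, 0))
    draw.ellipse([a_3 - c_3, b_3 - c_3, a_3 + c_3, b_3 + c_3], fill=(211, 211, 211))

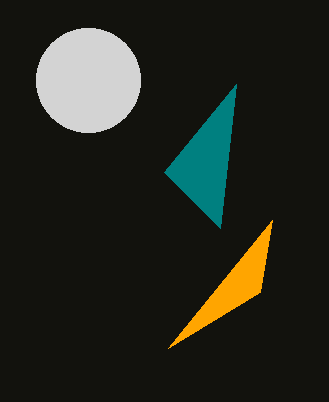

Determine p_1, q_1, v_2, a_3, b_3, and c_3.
p_1 = 236; q_1 = 84; v_2 = 292; a_3 = 88; b_3 = 80; c_3 = 52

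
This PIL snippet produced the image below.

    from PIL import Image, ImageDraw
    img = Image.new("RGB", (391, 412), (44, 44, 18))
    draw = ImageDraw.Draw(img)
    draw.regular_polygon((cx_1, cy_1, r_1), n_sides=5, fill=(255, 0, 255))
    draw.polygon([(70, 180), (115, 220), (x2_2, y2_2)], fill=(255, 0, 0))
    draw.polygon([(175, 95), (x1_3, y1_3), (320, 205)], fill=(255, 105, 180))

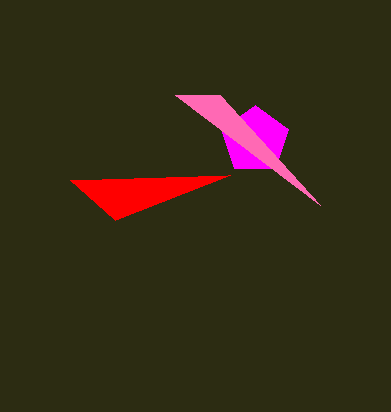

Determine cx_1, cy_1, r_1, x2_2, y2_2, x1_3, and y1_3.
cx_1 = 255; cy_1 = 140; r_1 = 35; x2_2 = 230; y2_2 = 175; x1_3 = 220; y1_3 = 95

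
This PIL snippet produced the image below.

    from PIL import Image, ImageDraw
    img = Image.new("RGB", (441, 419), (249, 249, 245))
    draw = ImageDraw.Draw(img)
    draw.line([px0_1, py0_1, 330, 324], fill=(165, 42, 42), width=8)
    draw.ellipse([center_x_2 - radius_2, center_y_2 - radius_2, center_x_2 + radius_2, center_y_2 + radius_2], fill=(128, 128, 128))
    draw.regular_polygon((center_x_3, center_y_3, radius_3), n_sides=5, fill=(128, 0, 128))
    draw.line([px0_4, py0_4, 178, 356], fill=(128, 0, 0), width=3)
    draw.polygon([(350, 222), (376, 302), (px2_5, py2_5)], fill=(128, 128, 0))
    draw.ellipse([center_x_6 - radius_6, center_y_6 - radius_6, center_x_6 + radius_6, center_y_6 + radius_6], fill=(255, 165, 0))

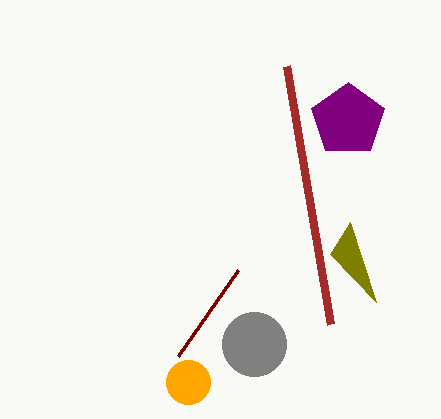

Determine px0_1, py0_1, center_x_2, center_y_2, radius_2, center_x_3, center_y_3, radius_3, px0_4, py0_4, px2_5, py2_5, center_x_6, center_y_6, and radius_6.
px0_1 = 286, py0_1 = 66, center_x_2 = 254, center_y_2 = 344, radius_2 = 32, center_x_3 = 348, center_y_3 = 120, radius_3 = 38, px0_4 = 238, py0_4 = 270, px2_5 = 330, py2_5 = 254, center_x_6 = 188, center_y_6 = 382, radius_6 = 22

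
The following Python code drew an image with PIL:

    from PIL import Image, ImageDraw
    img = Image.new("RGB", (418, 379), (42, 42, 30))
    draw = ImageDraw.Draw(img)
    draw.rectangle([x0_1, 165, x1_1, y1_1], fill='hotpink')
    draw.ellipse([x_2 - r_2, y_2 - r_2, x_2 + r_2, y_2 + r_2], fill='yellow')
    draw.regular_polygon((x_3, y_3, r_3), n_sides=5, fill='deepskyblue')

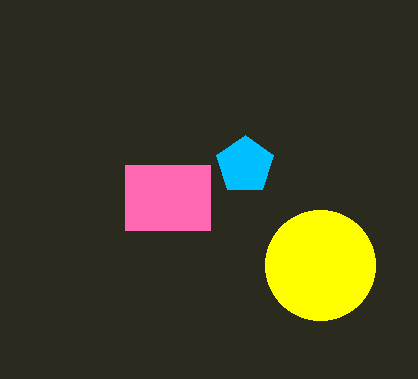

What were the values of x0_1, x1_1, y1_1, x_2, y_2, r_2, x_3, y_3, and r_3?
x0_1 = 125, x1_1 = 210, y1_1 = 230, x_2 = 320, y_2 = 265, r_2 = 55, x_3 = 245, y_3 = 165, r_3 = 30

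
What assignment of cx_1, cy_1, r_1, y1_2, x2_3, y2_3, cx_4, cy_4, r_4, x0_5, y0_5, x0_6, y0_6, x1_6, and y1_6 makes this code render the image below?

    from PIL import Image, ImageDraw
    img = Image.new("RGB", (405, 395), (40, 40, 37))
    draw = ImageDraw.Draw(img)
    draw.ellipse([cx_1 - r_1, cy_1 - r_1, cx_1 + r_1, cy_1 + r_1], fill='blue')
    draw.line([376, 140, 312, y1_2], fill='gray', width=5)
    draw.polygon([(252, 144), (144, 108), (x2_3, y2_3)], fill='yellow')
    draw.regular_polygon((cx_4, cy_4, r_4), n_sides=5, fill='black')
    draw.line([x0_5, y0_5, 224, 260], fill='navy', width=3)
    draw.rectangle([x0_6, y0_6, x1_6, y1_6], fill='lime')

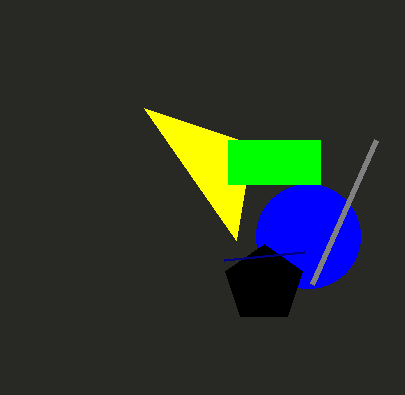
cx_1 = 308
cy_1 = 236
r_1 = 52
y1_2 = 284
x2_3 = 236
y2_3 = 240
cx_4 = 264
cy_4 = 284
r_4 = 40
x0_5 = 304
y0_5 = 252
x0_6 = 228
y0_6 = 140
x1_6 = 320
y1_6 = 184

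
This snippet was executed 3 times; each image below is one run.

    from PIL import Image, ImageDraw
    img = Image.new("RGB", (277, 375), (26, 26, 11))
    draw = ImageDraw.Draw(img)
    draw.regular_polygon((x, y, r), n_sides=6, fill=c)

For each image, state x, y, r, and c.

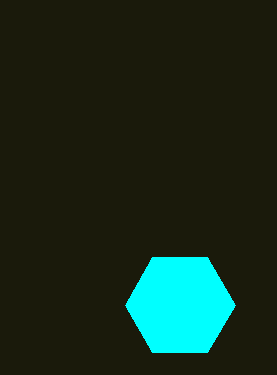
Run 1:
x = 180; y = 305; r = 55; c = 'cyan'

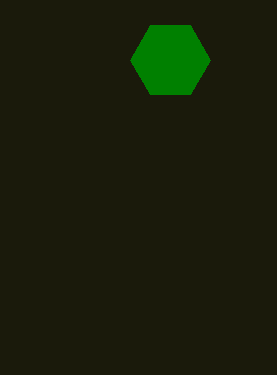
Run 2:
x = 170; y = 60; r = 40; c = 'green'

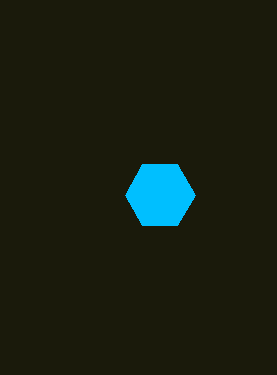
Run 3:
x = 160; y = 195; r = 35; c = 'deepskyblue'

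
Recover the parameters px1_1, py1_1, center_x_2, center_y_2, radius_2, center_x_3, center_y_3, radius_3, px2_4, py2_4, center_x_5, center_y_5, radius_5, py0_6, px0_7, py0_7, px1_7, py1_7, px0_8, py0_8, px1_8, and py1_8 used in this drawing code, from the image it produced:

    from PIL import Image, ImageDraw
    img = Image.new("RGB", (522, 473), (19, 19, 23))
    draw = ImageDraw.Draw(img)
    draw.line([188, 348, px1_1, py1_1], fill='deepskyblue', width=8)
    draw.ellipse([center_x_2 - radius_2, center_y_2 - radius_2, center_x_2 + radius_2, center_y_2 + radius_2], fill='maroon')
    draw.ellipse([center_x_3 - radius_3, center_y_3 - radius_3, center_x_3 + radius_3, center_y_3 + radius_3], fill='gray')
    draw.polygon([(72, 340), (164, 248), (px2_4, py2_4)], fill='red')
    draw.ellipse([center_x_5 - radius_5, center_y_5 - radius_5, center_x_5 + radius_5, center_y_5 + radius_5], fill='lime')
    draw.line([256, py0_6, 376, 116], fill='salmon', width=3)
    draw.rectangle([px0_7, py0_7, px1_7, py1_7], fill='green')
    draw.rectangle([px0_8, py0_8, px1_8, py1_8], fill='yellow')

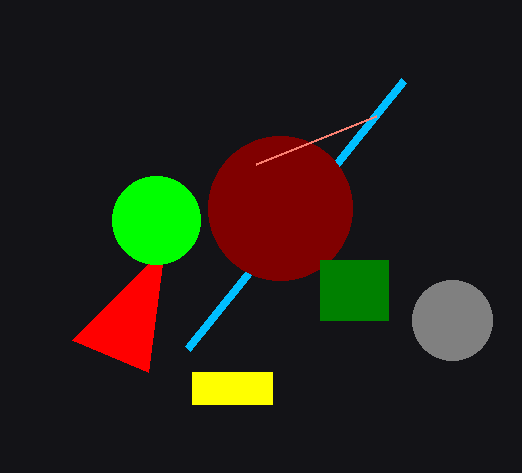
px1_1 = 404; py1_1 = 80; center_x_2 = 280; center_y_2 = 208; radius_2 = 72; center_x_3 = 452; center_y_3 = 320; radius_3 = 40; px2_4 = 148; py2_4 = 372; center_x_5 = 156; center_y_5 = 220; radius_5 = 44; py0_6 = 164; px0_7 = 320; py0_7 = 260; px1_7 = 388; py1_7 = 320; px0_8 = 192; py0_8 = 372; px1_8 = 272; py1_8 = 404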